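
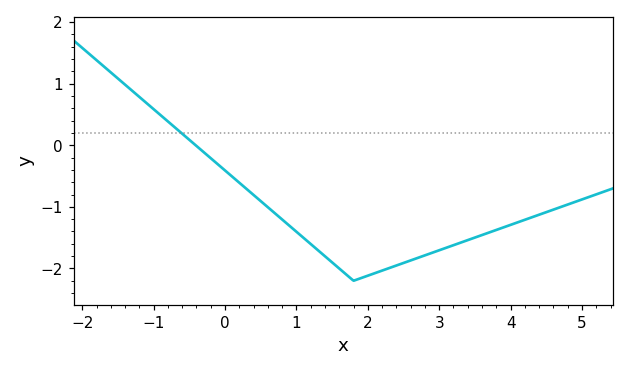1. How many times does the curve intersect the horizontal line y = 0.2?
1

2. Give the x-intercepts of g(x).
-0.4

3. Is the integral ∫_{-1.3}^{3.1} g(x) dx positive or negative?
negative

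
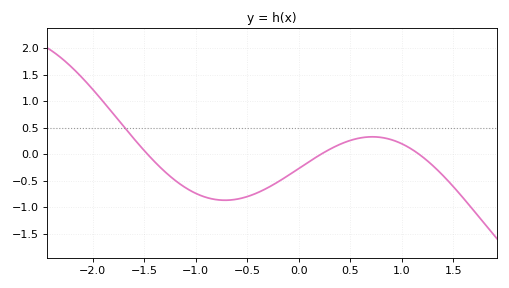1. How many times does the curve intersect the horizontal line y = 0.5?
1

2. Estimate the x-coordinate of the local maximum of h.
0.7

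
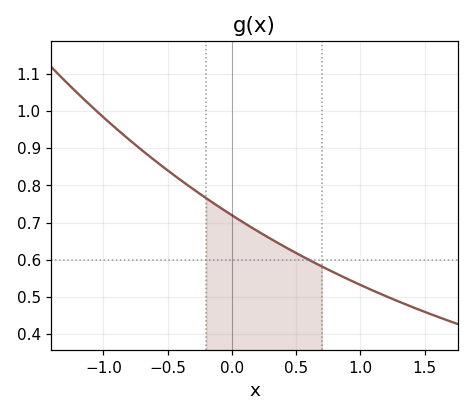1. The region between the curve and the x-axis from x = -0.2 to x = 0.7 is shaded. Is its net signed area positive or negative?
positive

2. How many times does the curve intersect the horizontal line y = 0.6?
1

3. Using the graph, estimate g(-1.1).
1.01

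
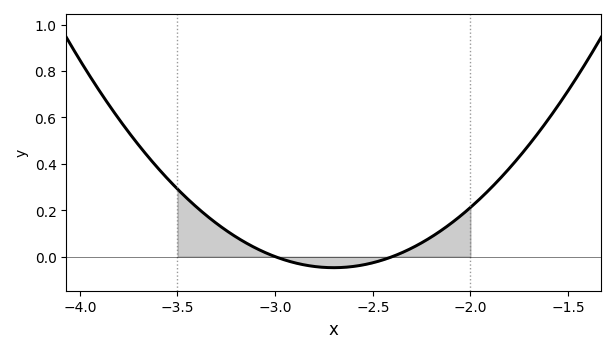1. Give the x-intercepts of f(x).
-3, -2.4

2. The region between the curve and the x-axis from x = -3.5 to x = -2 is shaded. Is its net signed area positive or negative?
positive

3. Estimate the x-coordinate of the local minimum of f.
-2.7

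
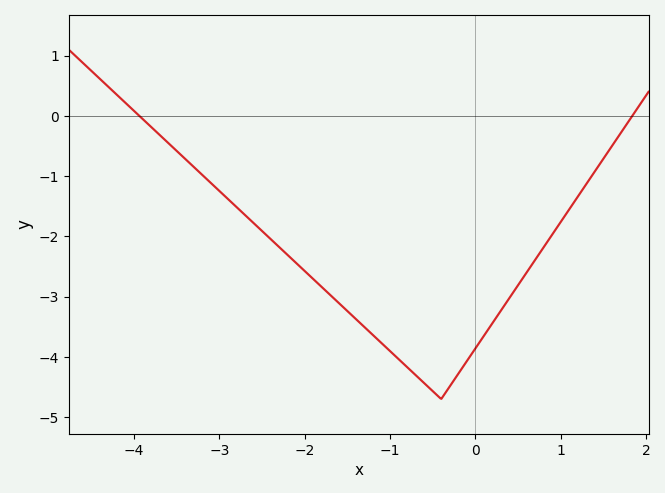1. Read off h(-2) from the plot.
-2.6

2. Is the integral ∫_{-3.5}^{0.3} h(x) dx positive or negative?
negative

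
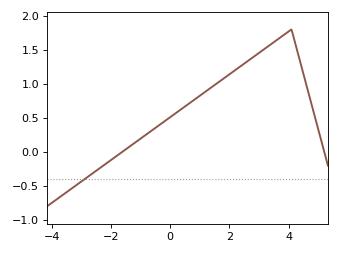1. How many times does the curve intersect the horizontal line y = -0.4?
1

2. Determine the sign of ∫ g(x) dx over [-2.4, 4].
positive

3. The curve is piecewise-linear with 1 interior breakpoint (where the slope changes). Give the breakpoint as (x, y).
(4.1, 1.8)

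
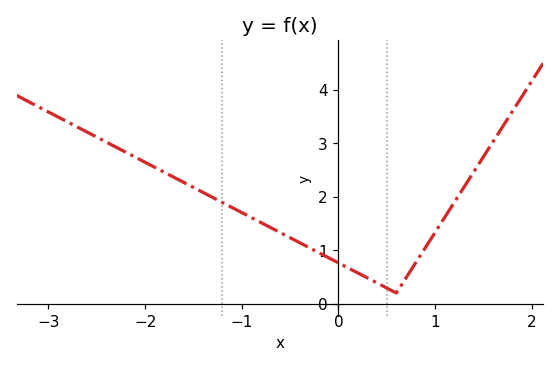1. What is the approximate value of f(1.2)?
1.9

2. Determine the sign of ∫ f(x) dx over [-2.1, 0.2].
positive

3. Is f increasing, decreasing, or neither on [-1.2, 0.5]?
decreasing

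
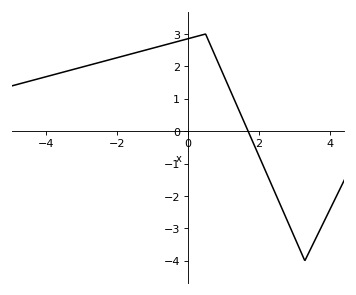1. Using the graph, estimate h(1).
1.8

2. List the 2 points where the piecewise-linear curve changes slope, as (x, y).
(0.5, 3); (3.3, -4)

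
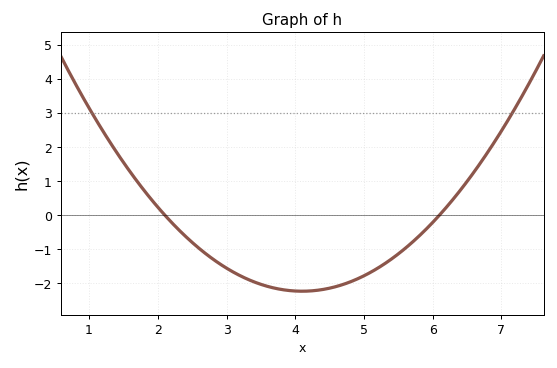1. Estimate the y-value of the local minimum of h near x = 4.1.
-2.2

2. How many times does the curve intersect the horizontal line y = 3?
2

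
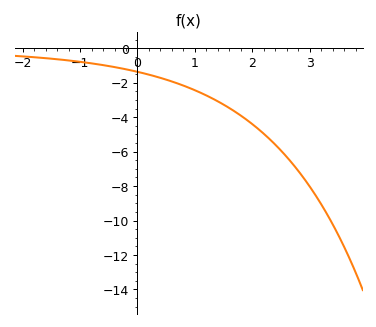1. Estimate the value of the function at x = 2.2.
-5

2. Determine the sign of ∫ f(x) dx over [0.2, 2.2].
negative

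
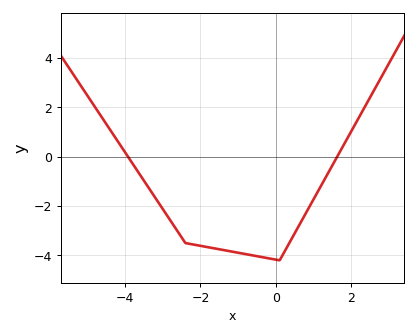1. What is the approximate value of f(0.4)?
-3.4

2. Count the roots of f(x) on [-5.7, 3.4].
2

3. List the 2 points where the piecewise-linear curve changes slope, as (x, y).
(-2.4, -3.5); (0.1, -4.2)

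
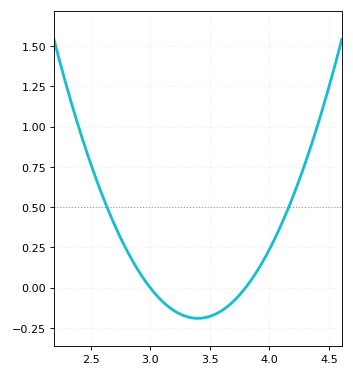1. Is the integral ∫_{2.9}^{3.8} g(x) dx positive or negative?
negative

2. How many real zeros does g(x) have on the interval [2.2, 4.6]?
2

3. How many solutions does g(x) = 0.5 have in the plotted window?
2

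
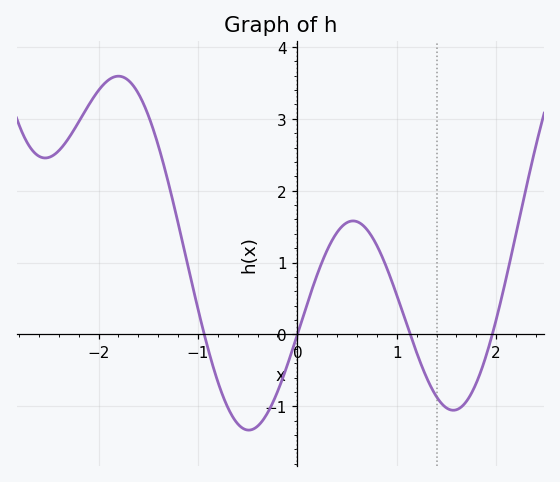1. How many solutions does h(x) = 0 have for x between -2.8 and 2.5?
4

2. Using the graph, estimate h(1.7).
-0.933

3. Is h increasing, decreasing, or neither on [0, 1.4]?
neither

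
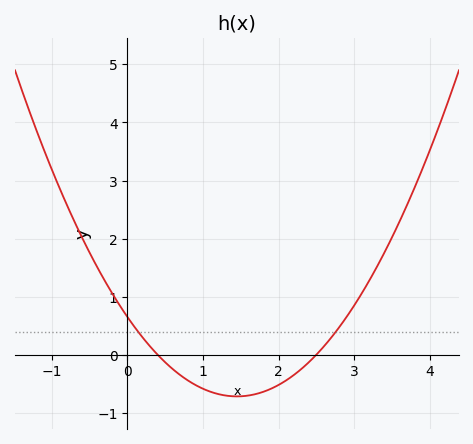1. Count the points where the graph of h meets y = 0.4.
2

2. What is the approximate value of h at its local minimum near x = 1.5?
-0.7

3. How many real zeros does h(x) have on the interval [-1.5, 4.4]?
2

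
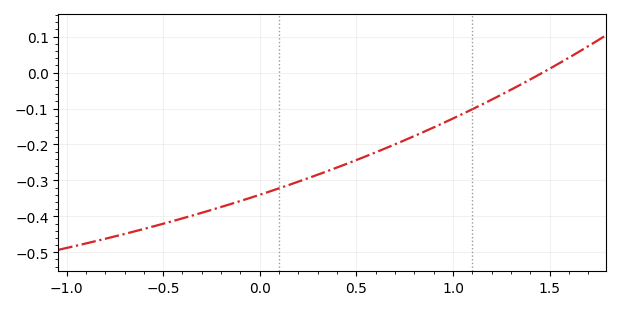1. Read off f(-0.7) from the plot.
-0.45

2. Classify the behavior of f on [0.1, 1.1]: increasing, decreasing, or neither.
increasing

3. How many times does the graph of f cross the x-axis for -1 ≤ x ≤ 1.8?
1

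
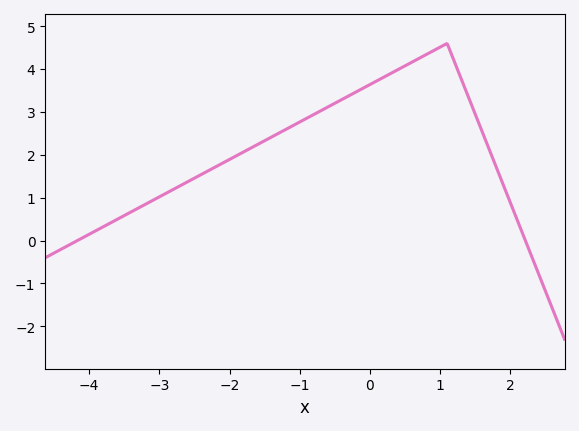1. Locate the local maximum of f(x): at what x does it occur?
1.1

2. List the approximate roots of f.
-4.2, 2.2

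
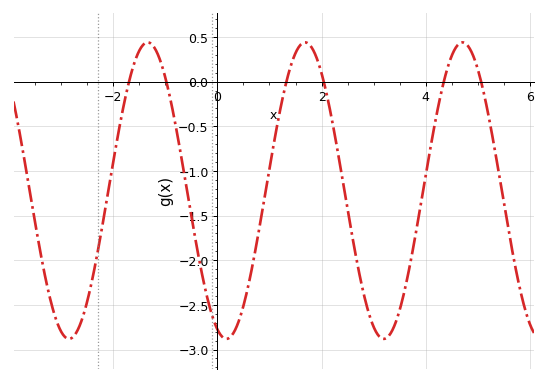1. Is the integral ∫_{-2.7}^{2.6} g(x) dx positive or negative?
negative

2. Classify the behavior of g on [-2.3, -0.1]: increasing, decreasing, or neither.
neither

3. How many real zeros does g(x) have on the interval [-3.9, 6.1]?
6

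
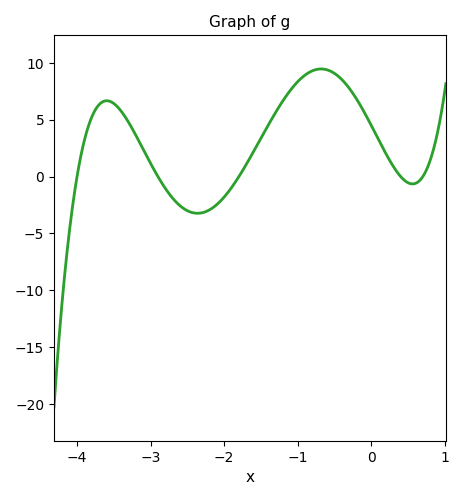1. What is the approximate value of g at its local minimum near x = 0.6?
-0.642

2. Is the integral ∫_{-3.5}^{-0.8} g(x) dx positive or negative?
positive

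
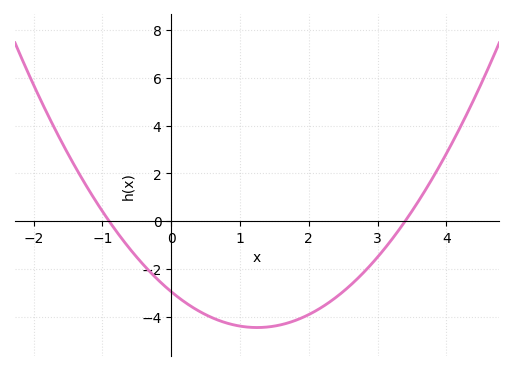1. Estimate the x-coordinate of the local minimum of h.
1.25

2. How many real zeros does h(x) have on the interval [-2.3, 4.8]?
2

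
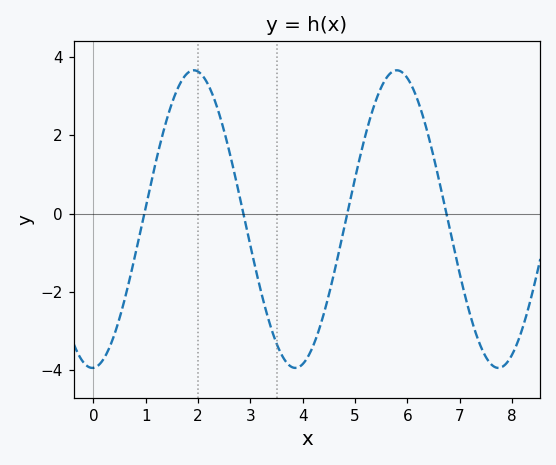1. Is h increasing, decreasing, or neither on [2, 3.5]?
decreasing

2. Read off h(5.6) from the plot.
3.4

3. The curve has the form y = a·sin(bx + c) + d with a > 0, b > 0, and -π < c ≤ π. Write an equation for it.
y = 3.8sin(1.6x - 1.5) - 0.14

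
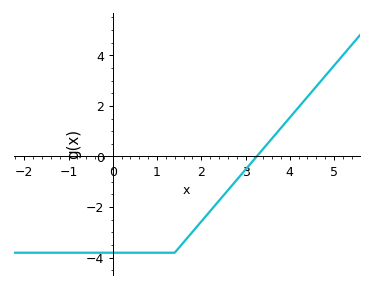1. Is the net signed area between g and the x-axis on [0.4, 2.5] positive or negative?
negative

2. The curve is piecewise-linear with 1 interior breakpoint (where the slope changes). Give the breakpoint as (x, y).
(1.4, -3.8)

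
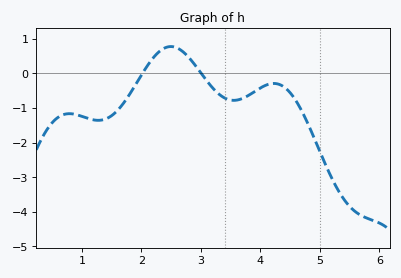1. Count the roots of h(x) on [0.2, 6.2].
2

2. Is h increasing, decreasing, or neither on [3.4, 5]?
neither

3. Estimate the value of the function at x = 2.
-0.05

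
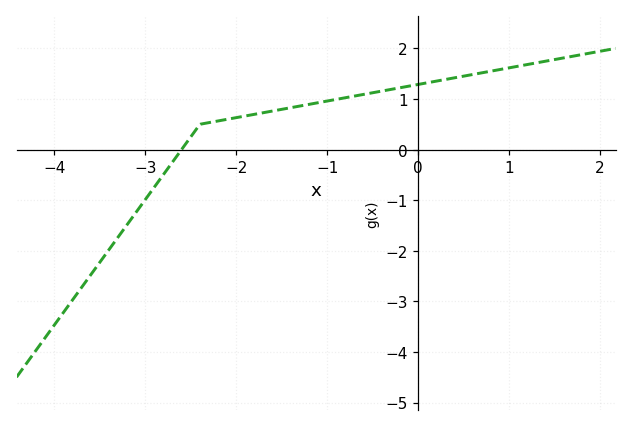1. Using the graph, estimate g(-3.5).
-2.23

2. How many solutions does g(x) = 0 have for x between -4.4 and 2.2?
1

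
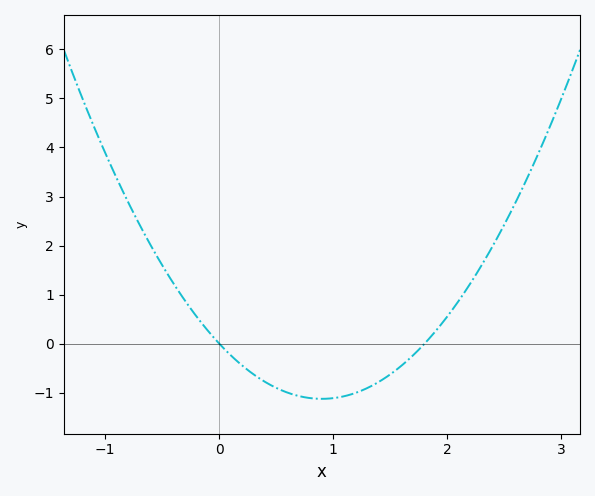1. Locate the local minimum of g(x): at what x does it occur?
0.9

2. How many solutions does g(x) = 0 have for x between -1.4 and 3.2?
2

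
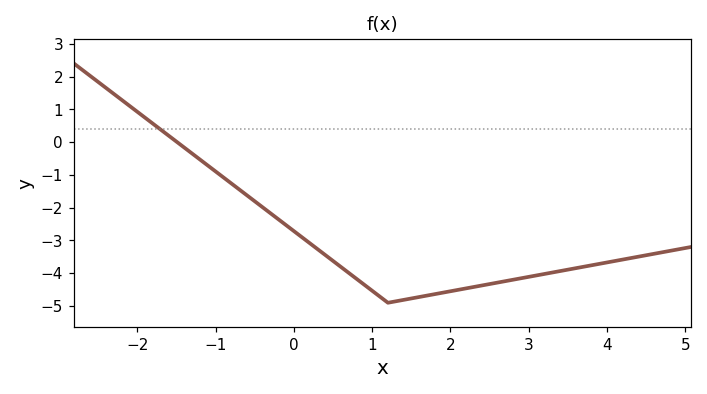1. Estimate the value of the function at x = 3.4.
-3.93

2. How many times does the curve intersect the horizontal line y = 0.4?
1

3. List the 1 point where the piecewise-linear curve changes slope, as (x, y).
(1.2, -4.9)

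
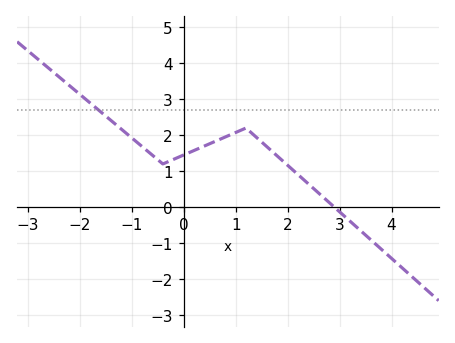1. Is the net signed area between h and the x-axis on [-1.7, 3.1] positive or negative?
positive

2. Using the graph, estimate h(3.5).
-0.8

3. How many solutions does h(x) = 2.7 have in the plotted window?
1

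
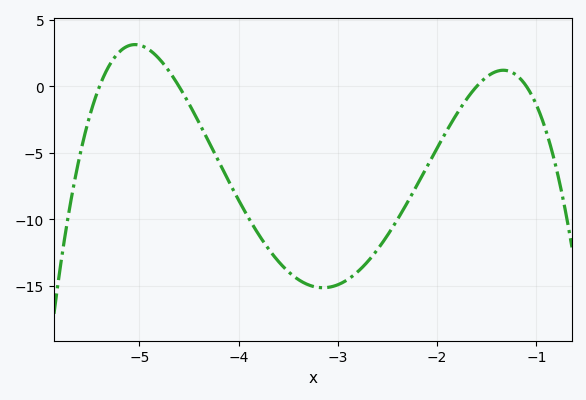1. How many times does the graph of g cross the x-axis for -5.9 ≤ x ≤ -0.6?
4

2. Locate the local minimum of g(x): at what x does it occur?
-3.1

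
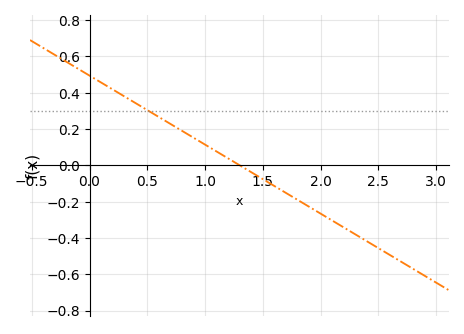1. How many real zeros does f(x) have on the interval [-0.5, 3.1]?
1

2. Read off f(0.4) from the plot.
0.342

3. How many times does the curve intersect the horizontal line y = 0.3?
1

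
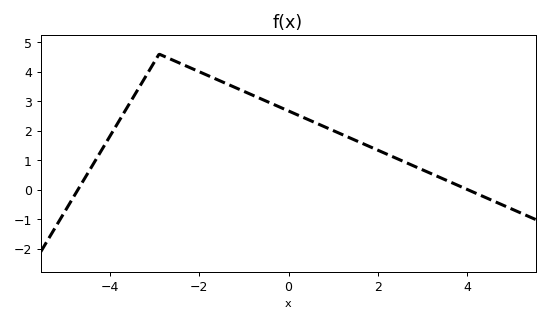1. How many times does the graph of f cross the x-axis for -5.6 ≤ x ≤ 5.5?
2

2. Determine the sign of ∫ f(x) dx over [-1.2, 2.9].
positive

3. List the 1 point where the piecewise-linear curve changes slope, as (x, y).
(-2.9, 4.6)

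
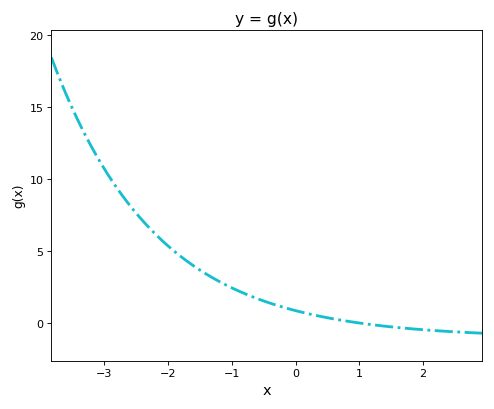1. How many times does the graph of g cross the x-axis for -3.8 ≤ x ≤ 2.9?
1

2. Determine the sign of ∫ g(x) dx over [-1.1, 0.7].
positive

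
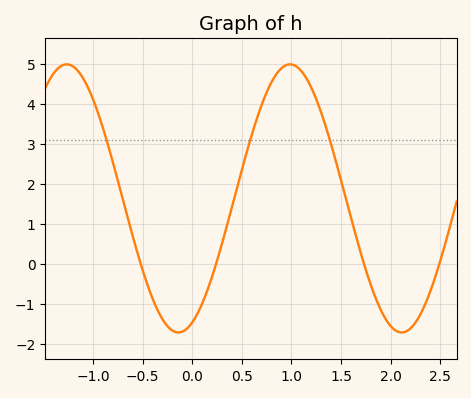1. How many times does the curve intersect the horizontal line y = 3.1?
3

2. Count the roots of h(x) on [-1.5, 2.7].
4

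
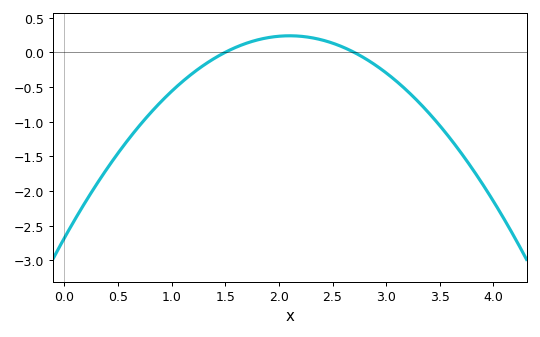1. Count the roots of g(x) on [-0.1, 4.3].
2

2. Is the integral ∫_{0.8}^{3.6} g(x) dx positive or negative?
negative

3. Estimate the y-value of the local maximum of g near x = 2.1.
0.25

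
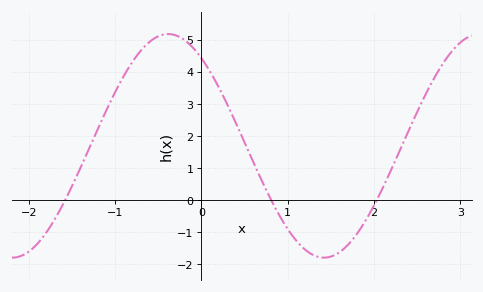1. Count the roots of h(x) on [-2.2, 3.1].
3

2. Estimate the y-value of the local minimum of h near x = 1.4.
-1.8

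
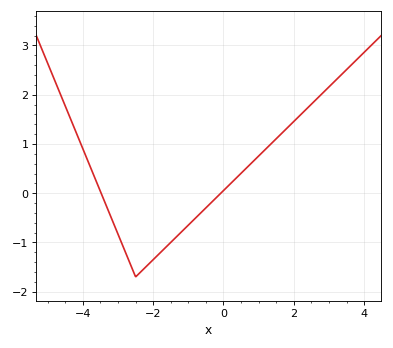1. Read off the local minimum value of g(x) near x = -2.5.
-1.7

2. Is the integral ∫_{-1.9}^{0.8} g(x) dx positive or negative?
negative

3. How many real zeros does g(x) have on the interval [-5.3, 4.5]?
2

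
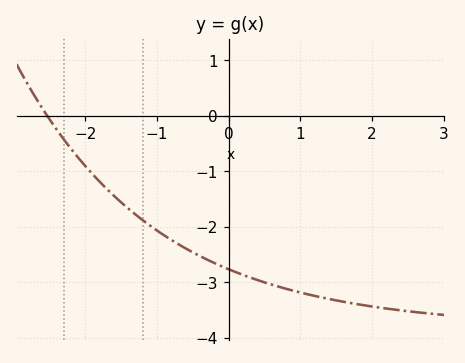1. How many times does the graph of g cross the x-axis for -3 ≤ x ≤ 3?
1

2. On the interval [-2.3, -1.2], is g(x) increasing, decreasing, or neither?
decreasing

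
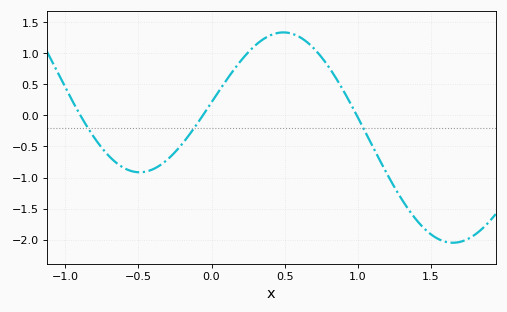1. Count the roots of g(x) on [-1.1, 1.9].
3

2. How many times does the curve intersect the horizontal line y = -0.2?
3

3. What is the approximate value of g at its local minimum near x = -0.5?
-0.916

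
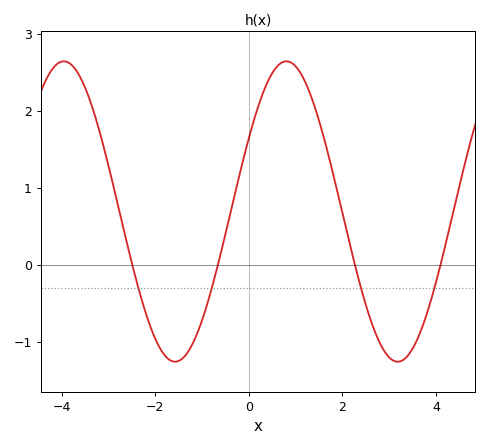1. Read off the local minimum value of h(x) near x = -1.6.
-1.26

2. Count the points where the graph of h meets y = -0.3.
4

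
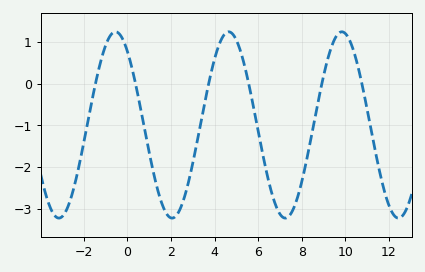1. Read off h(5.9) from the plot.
-0.866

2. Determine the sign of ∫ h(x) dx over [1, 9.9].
negative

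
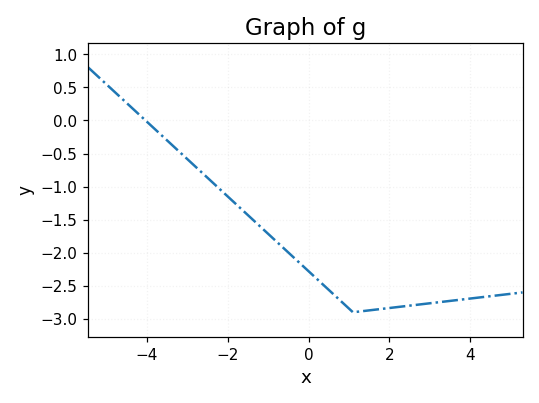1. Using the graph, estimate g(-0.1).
-2.2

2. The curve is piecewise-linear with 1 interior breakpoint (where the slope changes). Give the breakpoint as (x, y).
(1.1, -2.9)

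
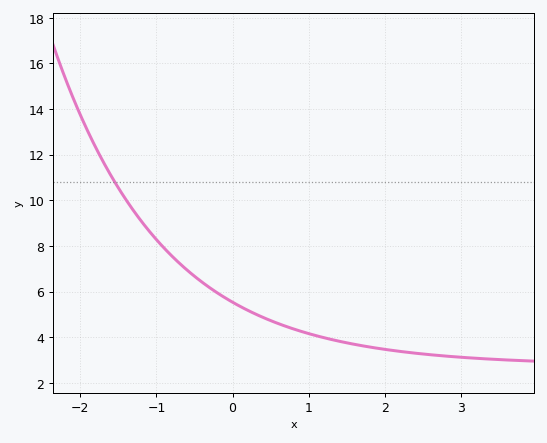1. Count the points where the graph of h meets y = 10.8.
1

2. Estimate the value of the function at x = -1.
8.27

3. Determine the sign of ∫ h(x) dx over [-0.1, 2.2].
positive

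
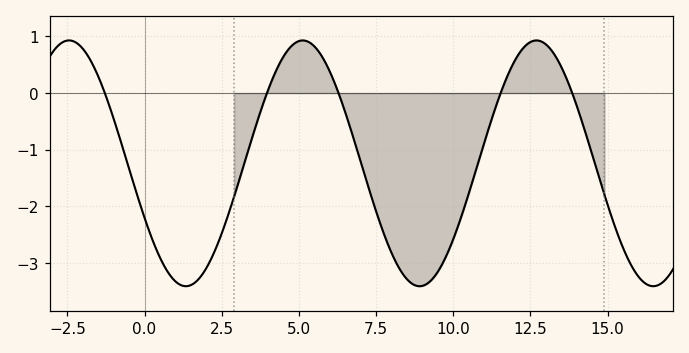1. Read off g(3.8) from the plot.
-0.3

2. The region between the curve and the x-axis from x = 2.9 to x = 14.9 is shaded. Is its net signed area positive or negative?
negative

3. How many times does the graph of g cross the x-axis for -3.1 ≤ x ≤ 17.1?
5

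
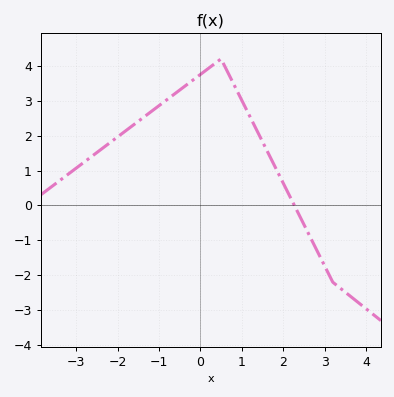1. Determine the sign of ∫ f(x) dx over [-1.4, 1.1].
positive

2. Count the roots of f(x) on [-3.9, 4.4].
1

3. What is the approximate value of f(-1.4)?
2.5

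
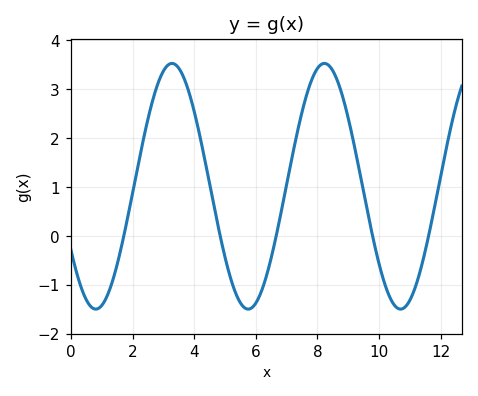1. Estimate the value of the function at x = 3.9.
2.78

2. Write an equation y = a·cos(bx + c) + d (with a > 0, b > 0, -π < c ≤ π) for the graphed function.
y = 2.51cos(1.27x + 2.12) + 1.01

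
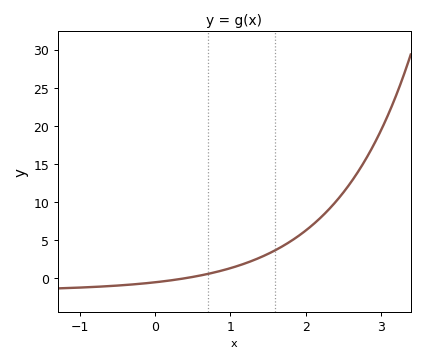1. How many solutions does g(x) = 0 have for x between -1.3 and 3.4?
1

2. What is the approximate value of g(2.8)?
15.6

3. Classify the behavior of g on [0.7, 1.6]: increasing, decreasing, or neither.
increasing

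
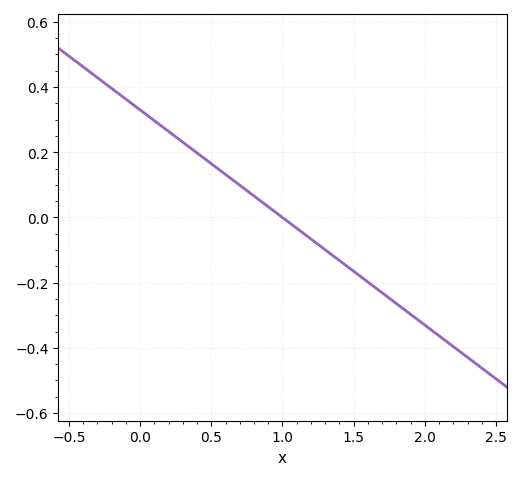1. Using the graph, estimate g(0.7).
0.099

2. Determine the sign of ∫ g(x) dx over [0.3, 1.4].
positive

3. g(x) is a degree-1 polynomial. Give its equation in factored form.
y = -0.33(x - 1)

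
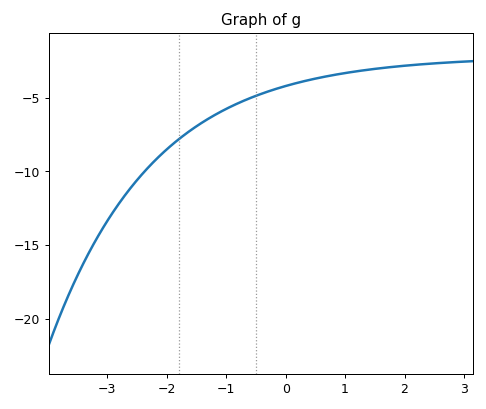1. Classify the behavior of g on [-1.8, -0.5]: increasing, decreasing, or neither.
increasing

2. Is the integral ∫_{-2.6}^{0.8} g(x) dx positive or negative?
negative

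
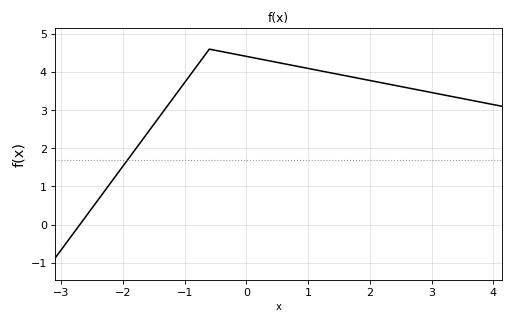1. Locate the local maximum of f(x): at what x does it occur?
-0.598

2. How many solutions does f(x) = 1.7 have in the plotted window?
1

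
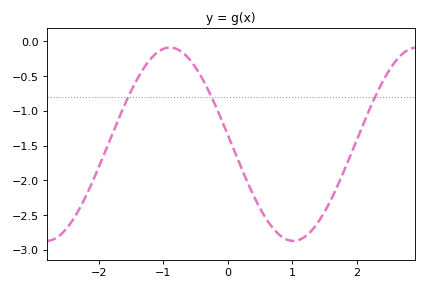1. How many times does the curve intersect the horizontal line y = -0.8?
3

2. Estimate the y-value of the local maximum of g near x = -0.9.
-0.09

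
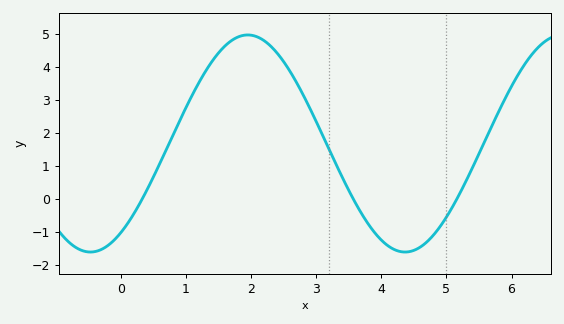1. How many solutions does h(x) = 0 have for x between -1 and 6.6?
3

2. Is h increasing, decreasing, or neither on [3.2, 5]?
neither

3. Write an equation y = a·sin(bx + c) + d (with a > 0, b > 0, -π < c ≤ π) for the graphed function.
y = 3.29sin(1.3x - 0.962) + 1.68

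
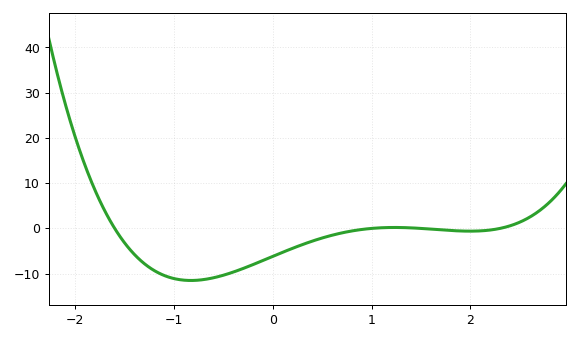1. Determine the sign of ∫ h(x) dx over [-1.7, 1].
negative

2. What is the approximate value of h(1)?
0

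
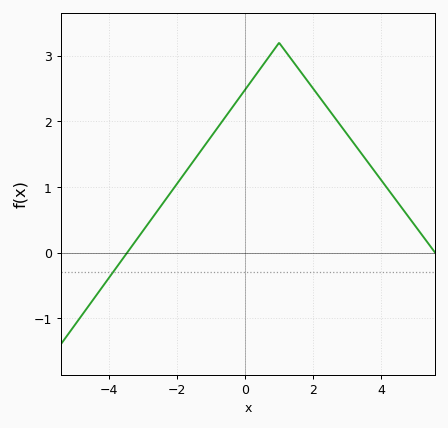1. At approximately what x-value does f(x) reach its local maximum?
1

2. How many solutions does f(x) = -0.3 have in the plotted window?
1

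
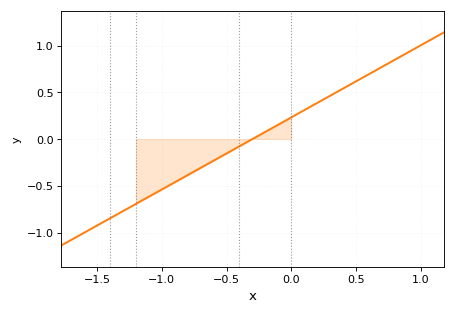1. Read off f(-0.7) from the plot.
-0.308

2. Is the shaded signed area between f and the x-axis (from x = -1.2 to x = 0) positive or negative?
negative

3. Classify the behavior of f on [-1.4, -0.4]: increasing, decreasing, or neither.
increasing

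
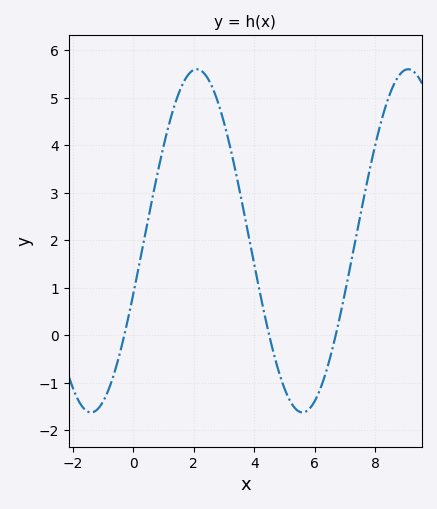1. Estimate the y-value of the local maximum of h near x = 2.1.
5.6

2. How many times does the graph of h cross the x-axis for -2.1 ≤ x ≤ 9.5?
3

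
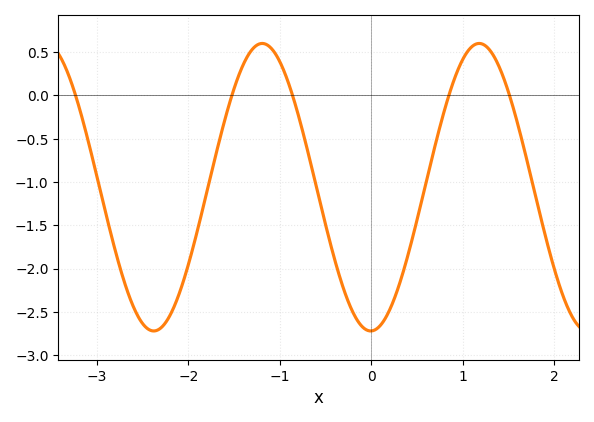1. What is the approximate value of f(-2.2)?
-2.54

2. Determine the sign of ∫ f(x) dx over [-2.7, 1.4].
negative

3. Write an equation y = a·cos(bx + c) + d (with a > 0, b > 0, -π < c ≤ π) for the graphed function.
y = 1.66cos(2.65x - 3.12) - 1.06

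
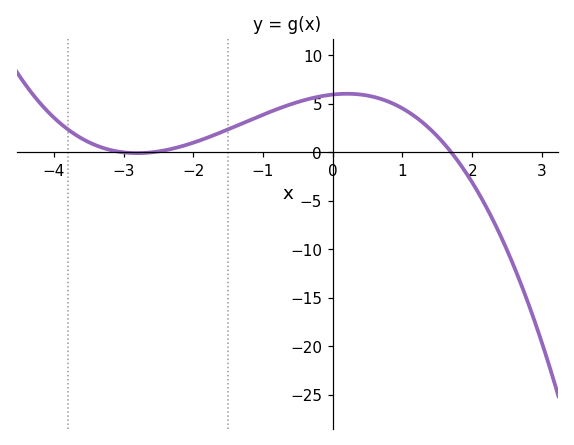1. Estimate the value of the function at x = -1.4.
2.5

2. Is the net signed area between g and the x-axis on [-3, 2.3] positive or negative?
positive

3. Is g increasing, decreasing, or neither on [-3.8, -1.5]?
neither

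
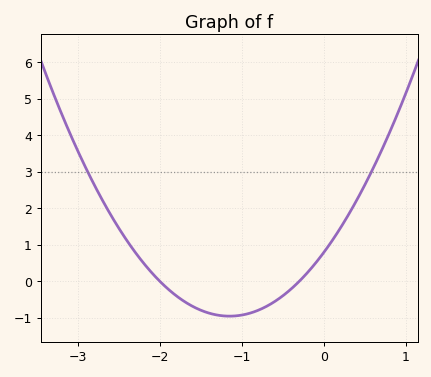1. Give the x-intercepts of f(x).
-2, -0.3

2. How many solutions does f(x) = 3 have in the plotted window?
2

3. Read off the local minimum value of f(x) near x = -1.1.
-0.954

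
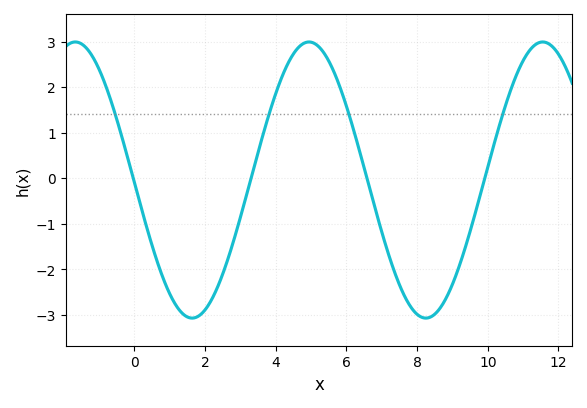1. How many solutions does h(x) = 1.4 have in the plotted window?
4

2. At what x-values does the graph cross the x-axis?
0, 3.4, 6.6, 10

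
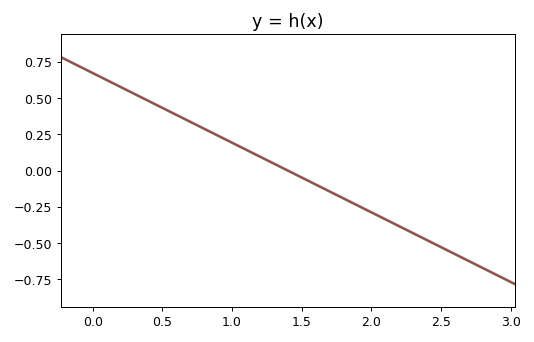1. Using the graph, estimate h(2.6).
-0.576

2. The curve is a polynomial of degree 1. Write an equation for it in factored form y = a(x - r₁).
y = -0.48(x - 1.4)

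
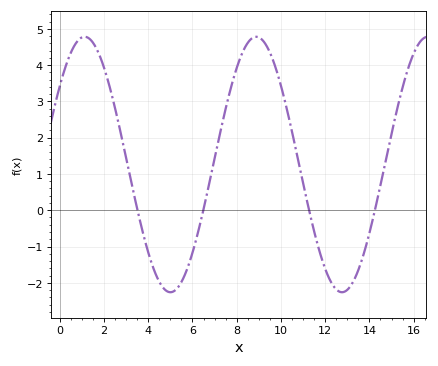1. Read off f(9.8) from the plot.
3.85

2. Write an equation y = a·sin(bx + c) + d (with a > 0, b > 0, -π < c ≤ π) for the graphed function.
y = 3.52sin(0.81x + 0.66) + 1.26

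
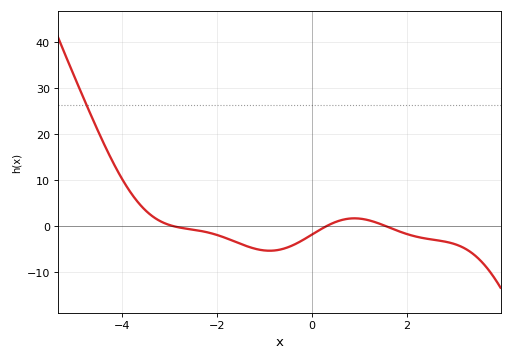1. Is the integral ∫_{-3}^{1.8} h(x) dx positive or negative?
negative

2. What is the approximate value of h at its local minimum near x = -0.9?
-5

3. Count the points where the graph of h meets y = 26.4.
1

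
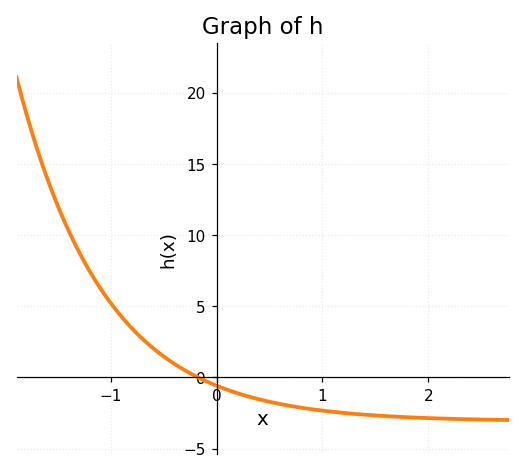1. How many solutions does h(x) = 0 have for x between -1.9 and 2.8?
1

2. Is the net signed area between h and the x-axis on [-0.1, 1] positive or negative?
negative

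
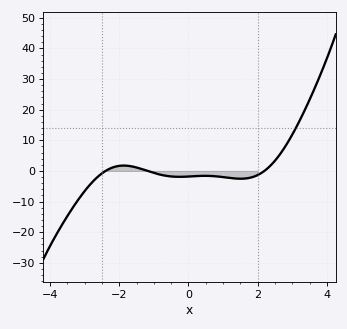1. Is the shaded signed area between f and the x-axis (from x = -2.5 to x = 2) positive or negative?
negative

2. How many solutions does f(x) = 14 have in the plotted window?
1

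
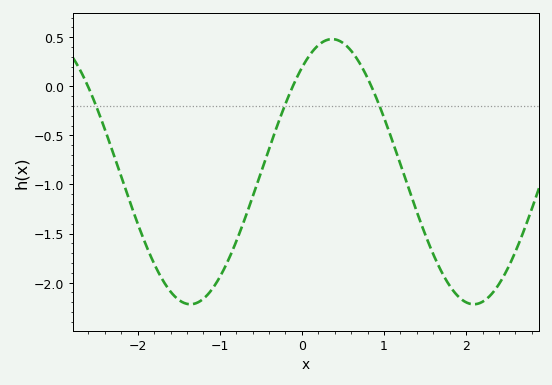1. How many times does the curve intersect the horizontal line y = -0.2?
3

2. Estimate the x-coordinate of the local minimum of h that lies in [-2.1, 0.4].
-1.4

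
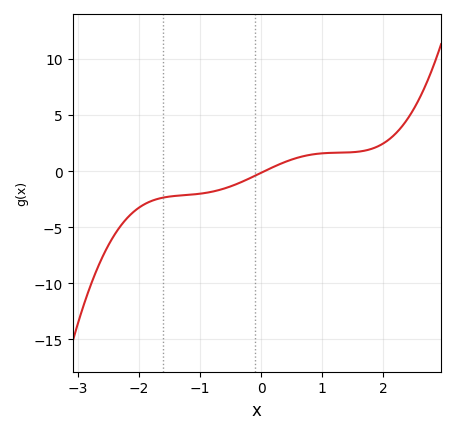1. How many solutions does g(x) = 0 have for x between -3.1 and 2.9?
1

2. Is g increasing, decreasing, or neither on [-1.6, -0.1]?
increasing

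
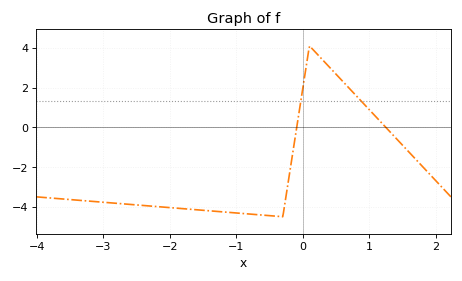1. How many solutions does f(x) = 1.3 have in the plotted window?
2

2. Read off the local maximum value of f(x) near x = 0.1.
4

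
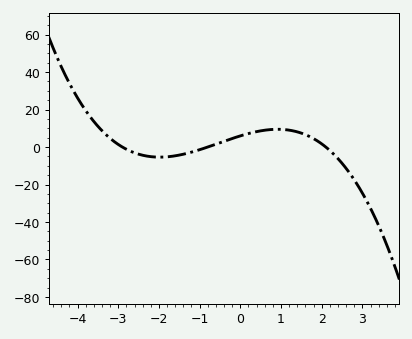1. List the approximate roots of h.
-3, -0.8, 2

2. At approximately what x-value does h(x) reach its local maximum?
1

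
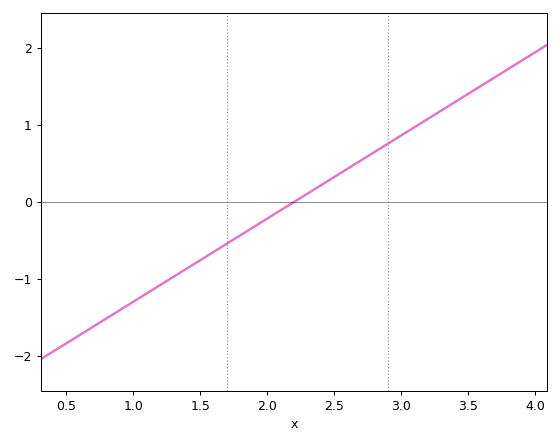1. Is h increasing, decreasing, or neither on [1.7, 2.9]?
increasing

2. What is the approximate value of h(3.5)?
1.4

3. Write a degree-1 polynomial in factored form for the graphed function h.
y = 1.08(x - 2.2)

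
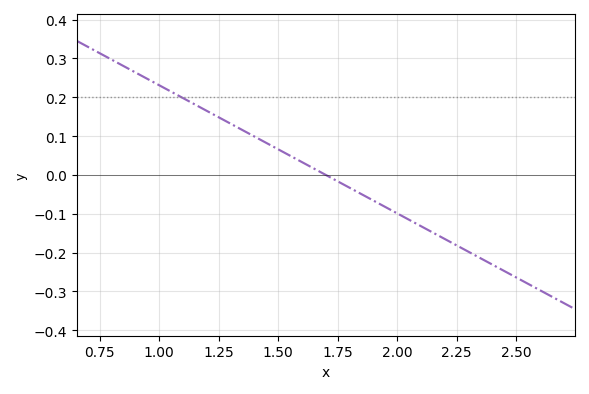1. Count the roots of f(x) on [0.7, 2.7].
1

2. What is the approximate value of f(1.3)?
0.13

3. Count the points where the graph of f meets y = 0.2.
1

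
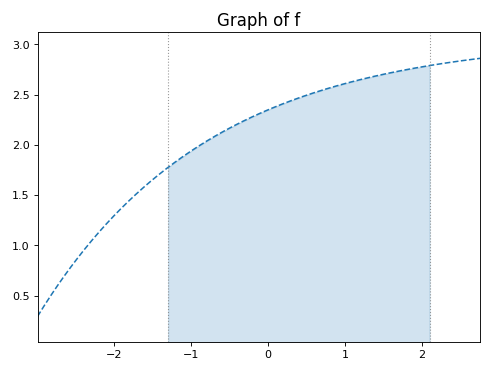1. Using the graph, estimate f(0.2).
2.41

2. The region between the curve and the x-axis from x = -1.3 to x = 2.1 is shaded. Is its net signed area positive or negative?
positive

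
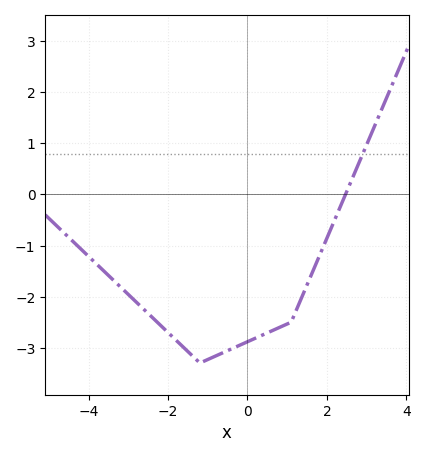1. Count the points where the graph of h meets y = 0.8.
1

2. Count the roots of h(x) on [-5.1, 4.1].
1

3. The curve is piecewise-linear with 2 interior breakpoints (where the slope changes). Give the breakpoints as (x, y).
(-1.2, -3.3); (1.1, -2.5)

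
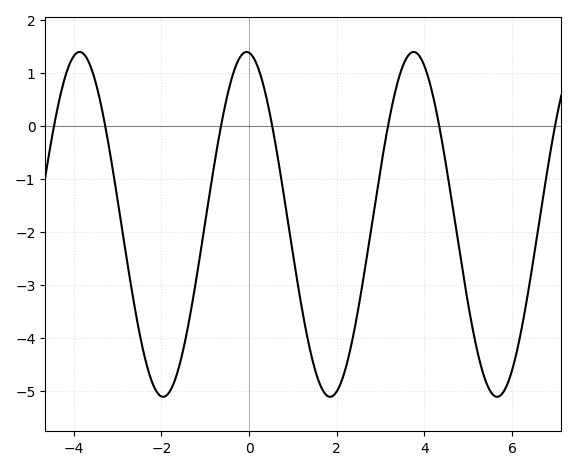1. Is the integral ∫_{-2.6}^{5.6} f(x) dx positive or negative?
negative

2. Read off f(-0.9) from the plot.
-1.29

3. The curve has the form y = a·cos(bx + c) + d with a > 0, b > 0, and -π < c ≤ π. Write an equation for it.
y = 3.25cos(1.65x + 0.09) - 1.86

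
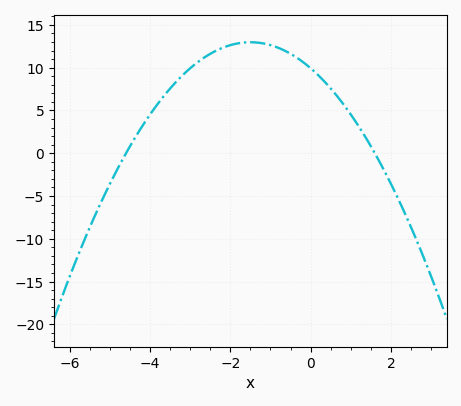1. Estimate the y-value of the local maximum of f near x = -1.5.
13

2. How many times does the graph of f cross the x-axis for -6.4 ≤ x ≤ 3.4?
2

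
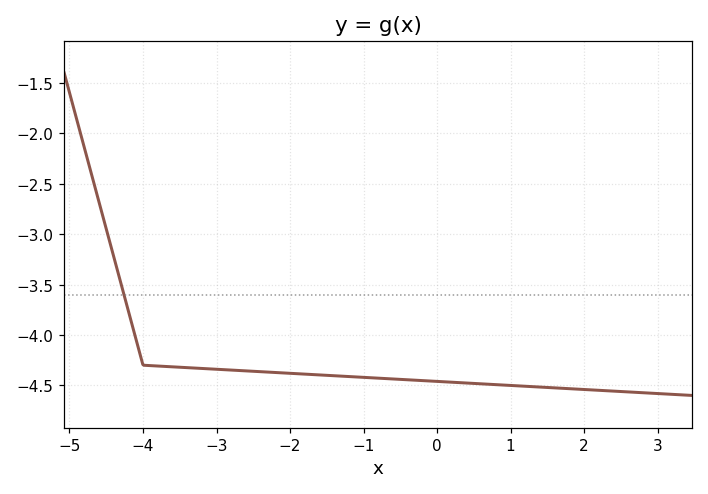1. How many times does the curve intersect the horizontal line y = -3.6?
1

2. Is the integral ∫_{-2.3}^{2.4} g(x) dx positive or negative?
negative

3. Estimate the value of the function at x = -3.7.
-4.31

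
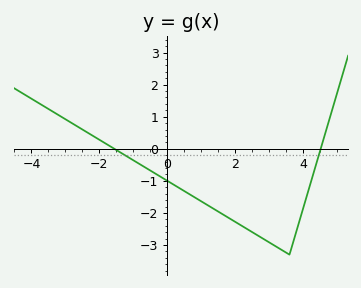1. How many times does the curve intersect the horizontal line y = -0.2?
2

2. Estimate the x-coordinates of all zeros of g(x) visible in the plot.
-1.6, 4.6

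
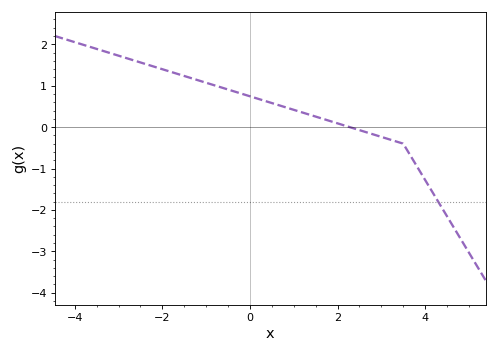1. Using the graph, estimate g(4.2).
-1.6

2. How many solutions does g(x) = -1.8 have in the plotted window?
1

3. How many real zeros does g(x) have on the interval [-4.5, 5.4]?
1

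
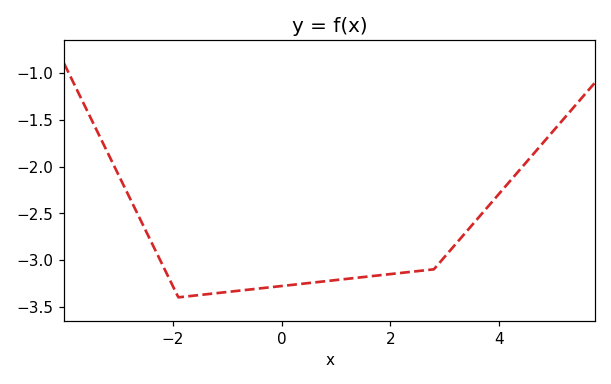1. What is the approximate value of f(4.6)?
-1.89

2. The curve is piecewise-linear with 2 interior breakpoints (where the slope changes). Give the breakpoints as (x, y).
(-1.9, -3.4); (2.8, -3.1)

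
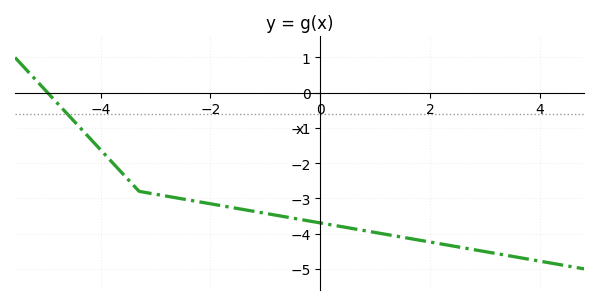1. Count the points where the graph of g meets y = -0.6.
1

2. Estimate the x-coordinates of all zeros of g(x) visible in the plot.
-5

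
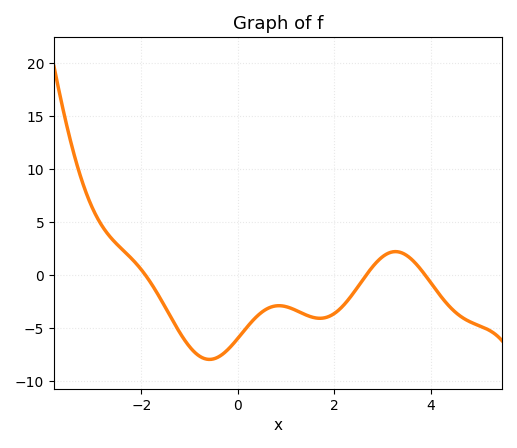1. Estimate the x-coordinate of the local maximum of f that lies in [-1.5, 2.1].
0.853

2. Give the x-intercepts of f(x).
-1.91, 2.66, 3.88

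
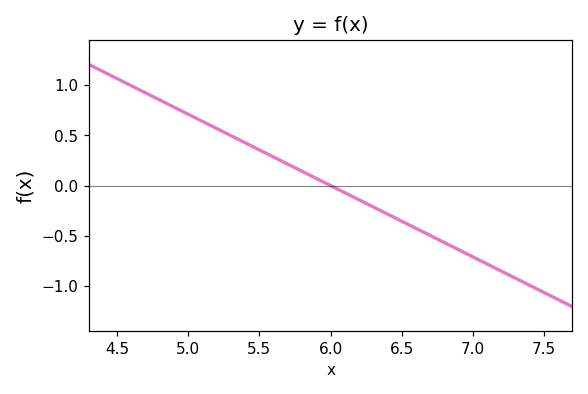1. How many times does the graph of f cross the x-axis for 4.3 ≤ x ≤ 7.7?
1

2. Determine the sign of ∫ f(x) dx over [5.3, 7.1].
negative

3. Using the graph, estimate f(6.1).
-0.071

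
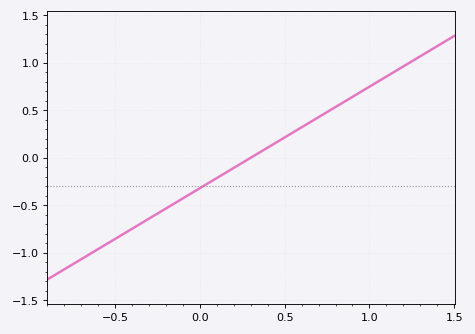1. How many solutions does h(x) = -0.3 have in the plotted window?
1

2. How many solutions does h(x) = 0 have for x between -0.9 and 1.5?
1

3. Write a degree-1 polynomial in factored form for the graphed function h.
y = 1.07(x - 0.3)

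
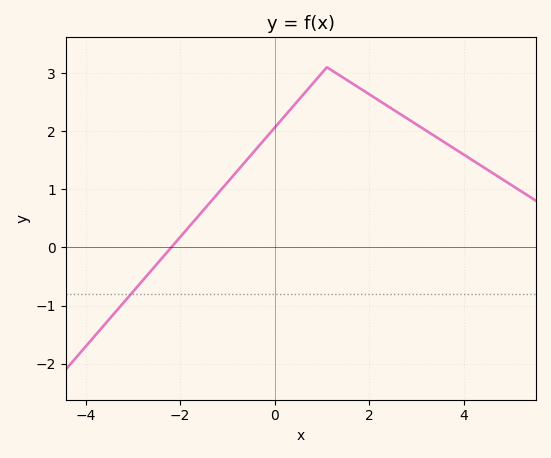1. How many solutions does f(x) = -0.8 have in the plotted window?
1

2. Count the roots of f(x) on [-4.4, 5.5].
1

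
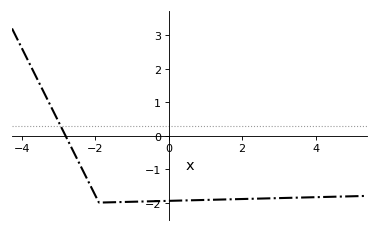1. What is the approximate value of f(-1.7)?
-2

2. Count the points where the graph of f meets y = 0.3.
1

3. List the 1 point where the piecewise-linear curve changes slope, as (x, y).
(-1.9, -2)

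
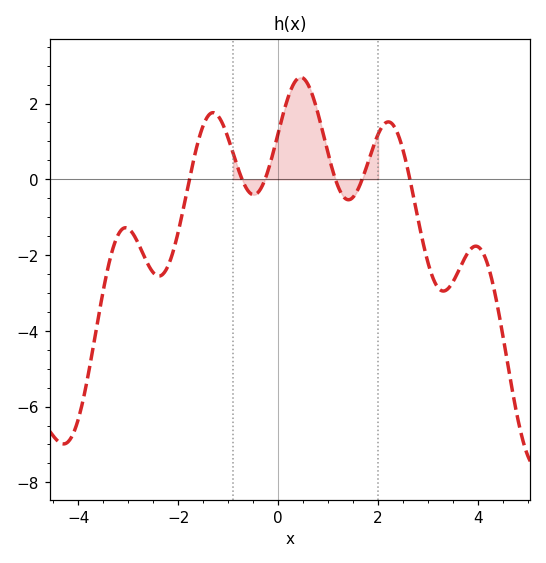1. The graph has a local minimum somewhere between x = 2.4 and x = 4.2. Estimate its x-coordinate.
3.4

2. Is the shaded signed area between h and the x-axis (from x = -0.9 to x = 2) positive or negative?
positive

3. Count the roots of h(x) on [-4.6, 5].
6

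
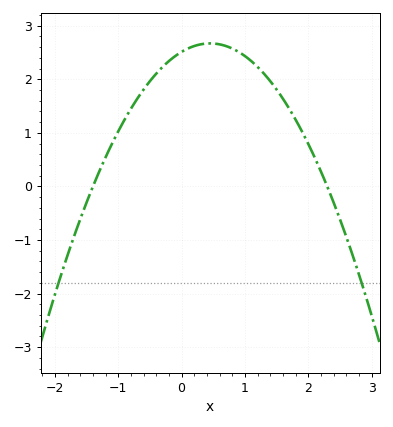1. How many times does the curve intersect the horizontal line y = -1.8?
2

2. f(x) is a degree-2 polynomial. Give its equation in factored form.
y = -0.78(x + 1.4)(x - 2.3)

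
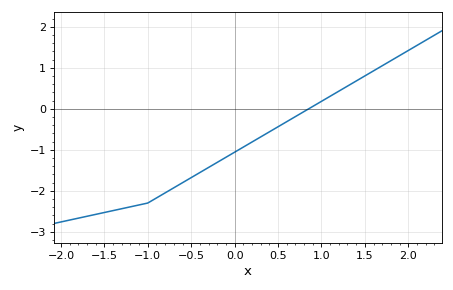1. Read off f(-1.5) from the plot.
-2.53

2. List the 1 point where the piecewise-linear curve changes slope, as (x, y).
(-1, -2.3)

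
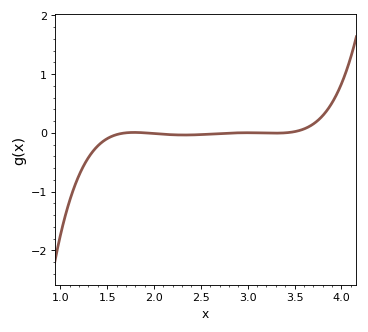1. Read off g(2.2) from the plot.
0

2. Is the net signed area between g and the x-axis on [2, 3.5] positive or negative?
negative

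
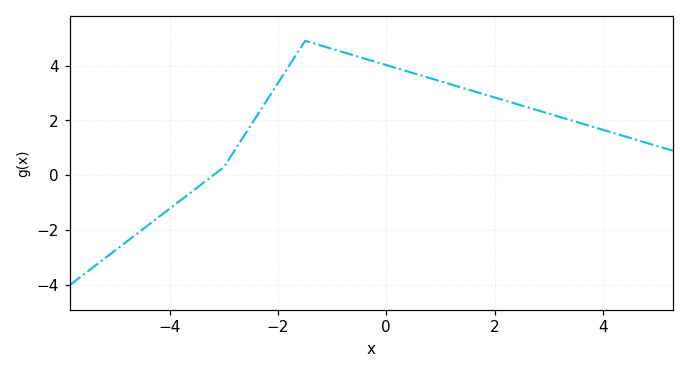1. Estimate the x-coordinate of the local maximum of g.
-1.4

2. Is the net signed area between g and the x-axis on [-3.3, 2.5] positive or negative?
positive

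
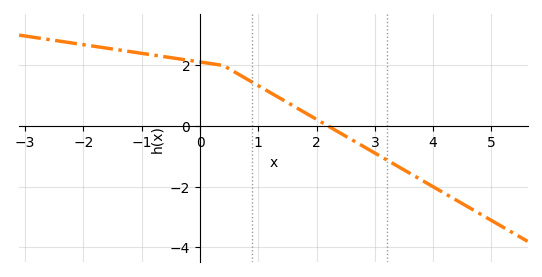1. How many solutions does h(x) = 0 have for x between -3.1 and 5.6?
1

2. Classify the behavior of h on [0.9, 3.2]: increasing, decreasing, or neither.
decreasing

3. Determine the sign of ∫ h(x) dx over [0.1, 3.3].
positive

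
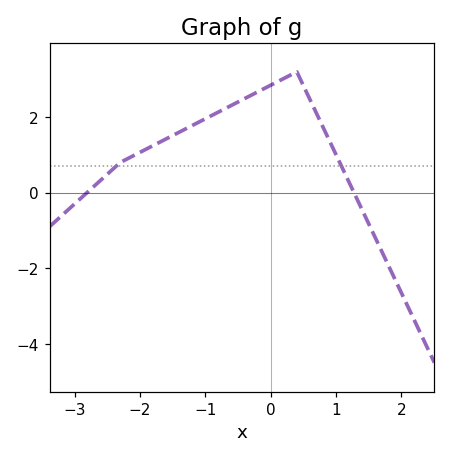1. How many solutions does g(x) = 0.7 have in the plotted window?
2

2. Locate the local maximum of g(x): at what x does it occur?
0.4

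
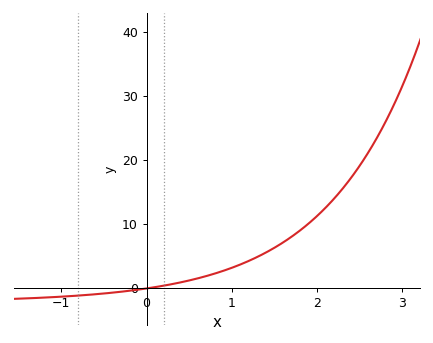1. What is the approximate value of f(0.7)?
1.82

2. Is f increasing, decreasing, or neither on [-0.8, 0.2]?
increasing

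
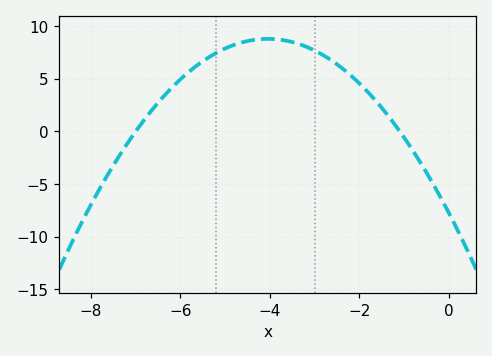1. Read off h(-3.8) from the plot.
8.73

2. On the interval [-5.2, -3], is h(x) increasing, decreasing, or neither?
neither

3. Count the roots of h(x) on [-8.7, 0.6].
2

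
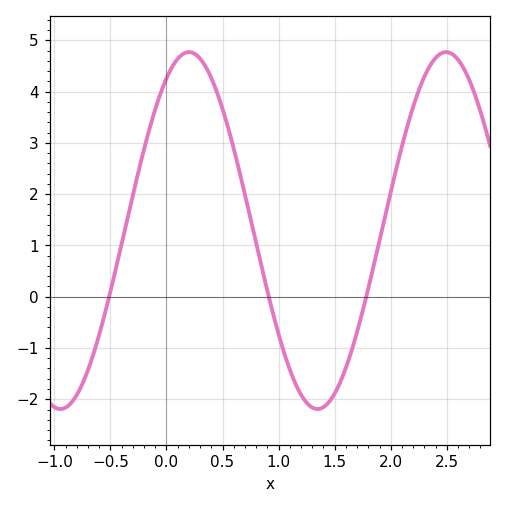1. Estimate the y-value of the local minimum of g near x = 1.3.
-2.2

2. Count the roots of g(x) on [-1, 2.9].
3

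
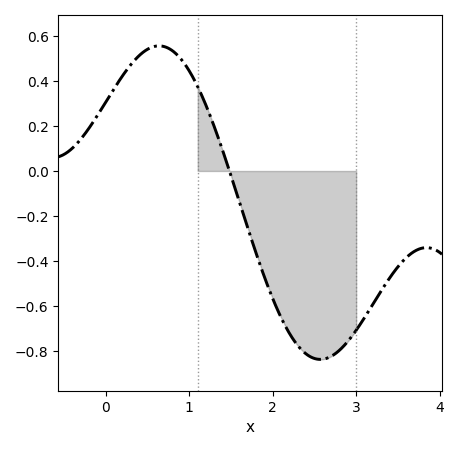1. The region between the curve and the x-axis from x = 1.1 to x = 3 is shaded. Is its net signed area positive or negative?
negative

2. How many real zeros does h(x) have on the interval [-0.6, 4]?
1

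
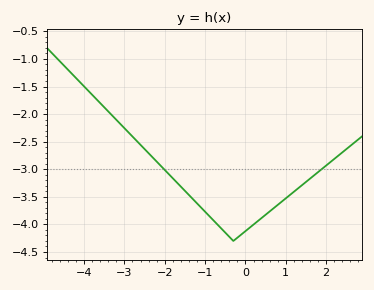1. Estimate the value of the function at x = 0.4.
-3.88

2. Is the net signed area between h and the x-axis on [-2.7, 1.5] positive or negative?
negative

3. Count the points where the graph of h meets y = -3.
2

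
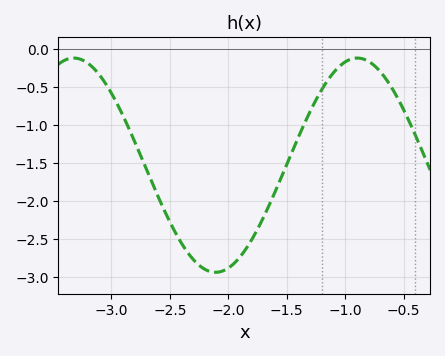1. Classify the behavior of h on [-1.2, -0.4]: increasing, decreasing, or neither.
neither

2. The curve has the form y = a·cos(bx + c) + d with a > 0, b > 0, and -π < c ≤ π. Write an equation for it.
y = 1.41cos(2.6x + 2.3) - 1.53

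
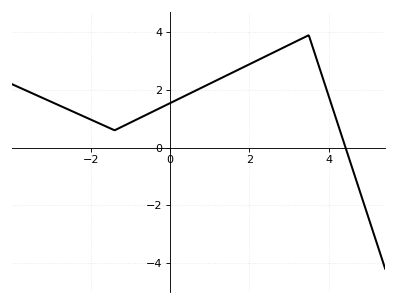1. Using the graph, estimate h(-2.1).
1.03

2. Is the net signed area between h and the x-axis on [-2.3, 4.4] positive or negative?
positive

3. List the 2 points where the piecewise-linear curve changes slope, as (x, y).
(-1.4, 0.6); (3.5, 3.9)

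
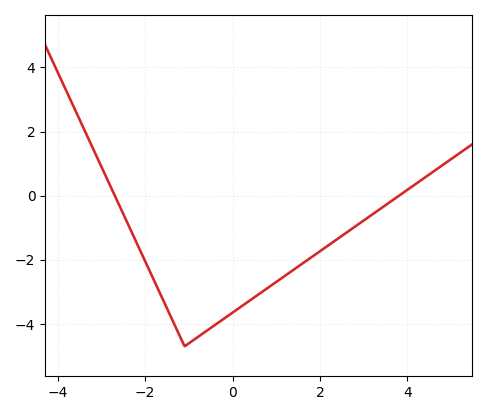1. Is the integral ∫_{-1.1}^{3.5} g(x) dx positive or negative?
negative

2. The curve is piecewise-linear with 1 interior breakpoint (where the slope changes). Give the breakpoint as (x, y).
(-1.1, -4.7)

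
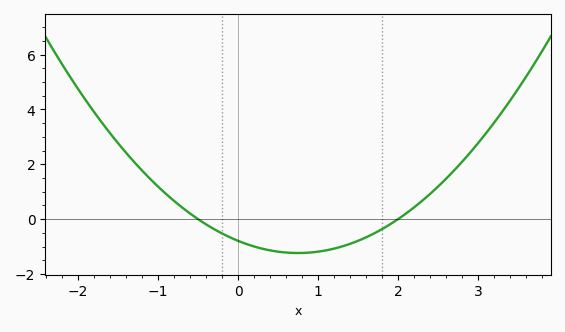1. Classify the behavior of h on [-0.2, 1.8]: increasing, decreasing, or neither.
neither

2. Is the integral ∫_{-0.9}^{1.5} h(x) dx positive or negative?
negative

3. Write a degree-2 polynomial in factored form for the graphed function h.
y = 0.79(x + 0.5)(x - 2)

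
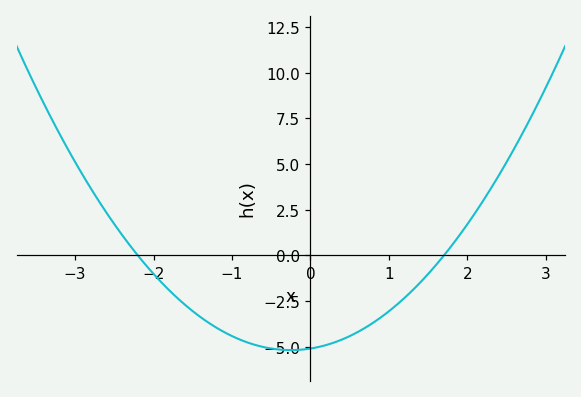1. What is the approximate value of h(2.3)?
3.67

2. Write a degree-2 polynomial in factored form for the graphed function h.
y = 1.36(x + 2.2)(x - 1.7)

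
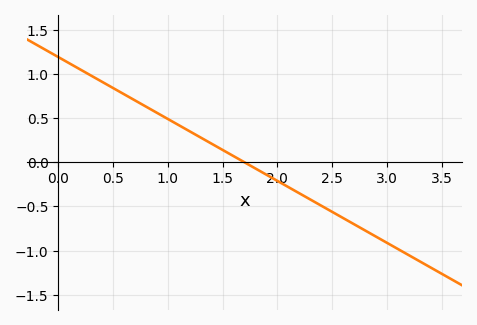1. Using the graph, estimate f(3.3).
-1.1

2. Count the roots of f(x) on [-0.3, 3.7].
1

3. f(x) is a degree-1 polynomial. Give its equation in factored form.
y = -0.7(x - 1.7)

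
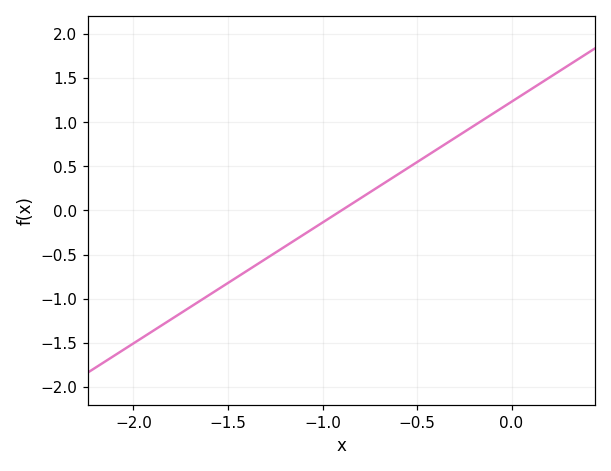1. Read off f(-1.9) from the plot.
-1.37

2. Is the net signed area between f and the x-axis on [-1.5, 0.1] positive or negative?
positive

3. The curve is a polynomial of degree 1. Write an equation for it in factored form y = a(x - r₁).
y = 1.37(x + 0.9)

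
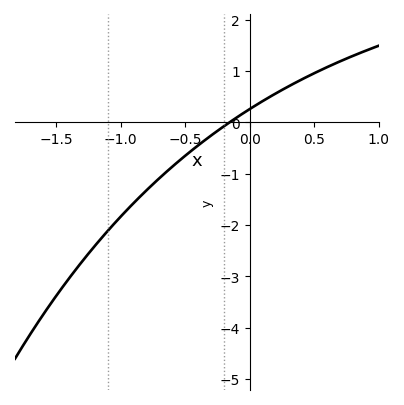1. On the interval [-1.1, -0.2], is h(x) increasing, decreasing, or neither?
increasing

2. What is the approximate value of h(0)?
0.26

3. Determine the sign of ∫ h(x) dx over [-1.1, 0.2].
negative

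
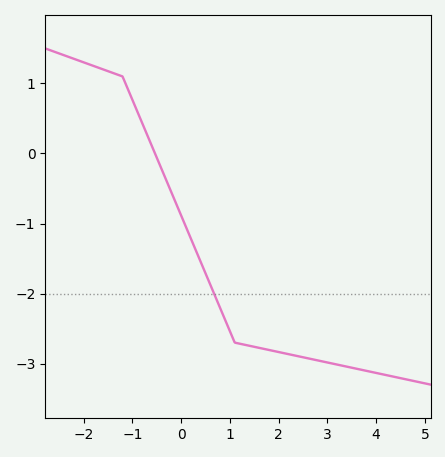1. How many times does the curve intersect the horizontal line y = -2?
1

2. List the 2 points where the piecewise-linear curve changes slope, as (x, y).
(-1.2, 1.1); (1.1, -2.7)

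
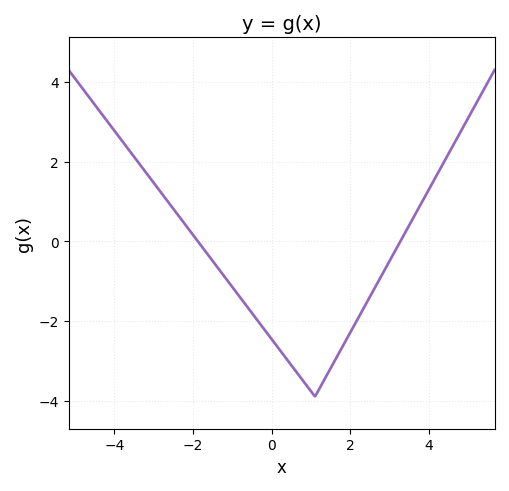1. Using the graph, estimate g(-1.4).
-0.6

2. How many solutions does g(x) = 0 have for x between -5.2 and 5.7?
2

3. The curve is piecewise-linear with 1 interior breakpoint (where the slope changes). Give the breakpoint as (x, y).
(1.1, -3.9)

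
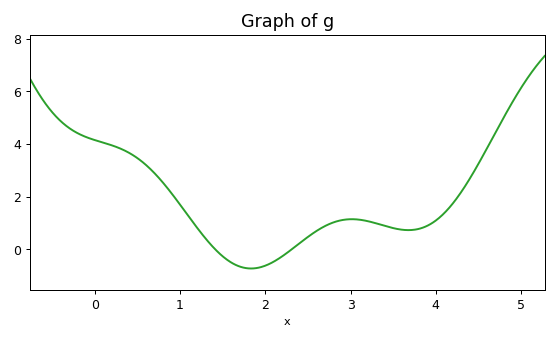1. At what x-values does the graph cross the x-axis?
1.4, 2.3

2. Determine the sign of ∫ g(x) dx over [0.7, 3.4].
positive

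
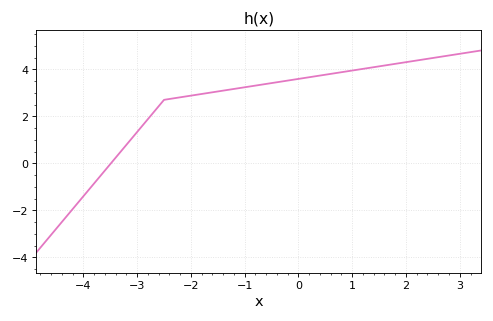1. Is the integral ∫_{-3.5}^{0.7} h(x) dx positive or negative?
positive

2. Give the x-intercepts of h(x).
-3.4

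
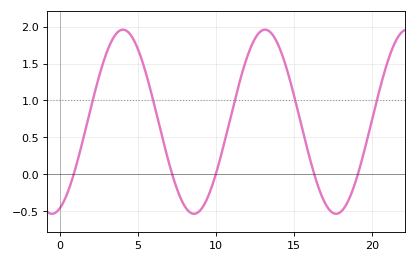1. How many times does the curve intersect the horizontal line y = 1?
5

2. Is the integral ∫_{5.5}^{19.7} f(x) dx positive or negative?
positive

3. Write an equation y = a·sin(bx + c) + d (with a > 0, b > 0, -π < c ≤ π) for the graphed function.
y = 1.25sin(0.69x - 1.22) + 0.71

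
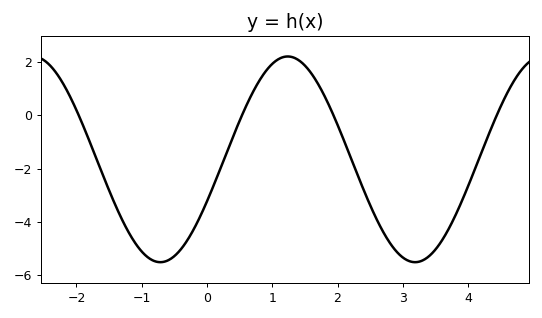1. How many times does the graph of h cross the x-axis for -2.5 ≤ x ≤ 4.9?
4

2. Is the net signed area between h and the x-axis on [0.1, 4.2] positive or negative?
negative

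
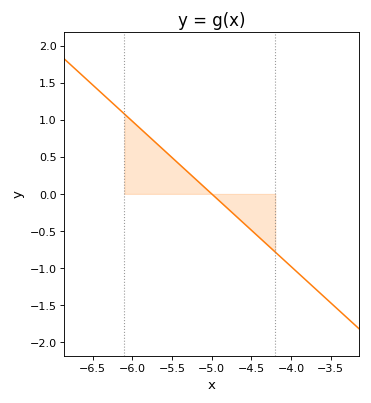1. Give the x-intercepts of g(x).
-5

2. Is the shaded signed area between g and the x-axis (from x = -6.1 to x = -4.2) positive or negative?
positive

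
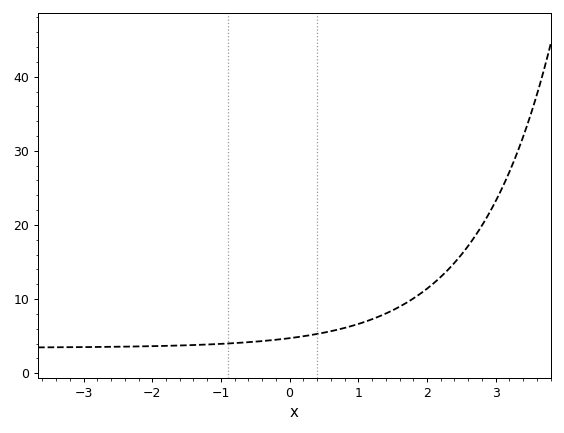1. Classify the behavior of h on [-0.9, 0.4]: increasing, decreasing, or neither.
increasing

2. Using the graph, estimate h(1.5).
8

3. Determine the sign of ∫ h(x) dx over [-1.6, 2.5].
positive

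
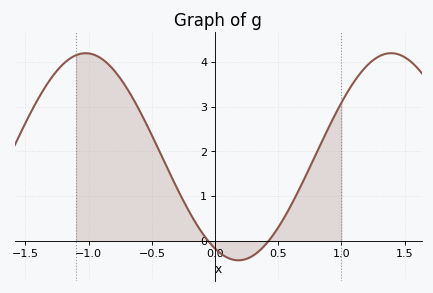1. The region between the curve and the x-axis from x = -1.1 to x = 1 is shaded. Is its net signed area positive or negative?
positive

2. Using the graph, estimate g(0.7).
1.4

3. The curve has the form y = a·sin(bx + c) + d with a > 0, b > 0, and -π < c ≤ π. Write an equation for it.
y = 2.31sin(2.6x - 2) + 1.88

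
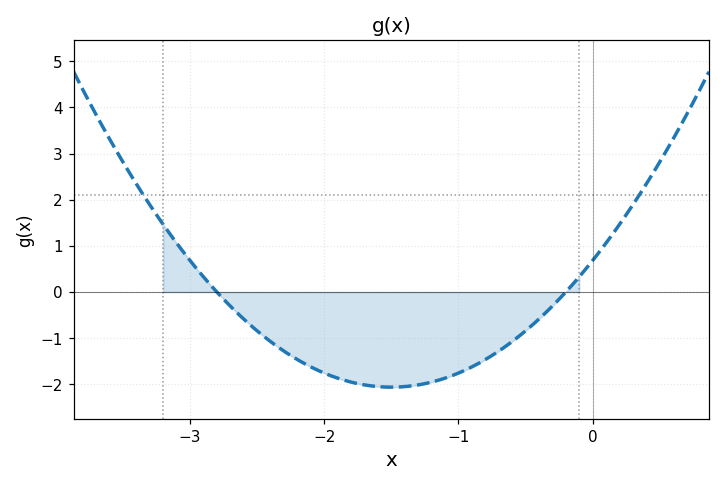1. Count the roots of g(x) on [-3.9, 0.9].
2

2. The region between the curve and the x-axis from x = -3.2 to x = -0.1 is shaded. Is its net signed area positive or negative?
negative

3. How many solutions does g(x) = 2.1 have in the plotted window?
2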